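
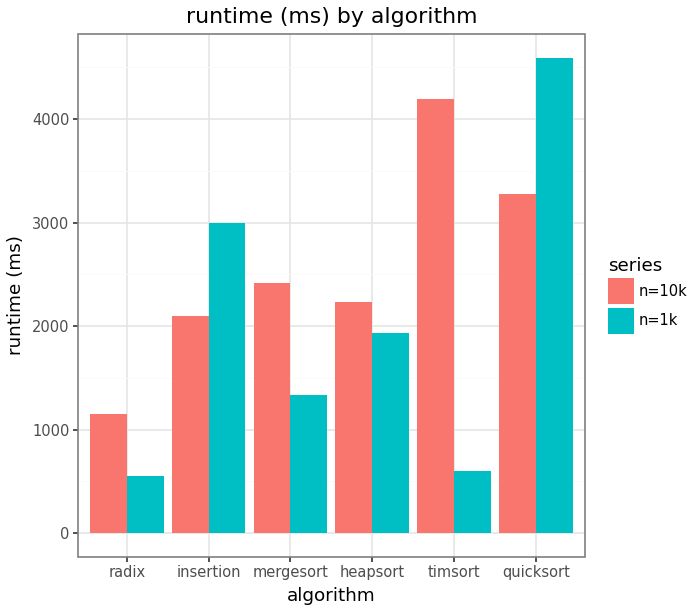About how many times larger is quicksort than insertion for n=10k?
≈ 1.75×

quicksort ≈ 3500, insertion ≈ 2000; 3500/2000 ≈ 1.75.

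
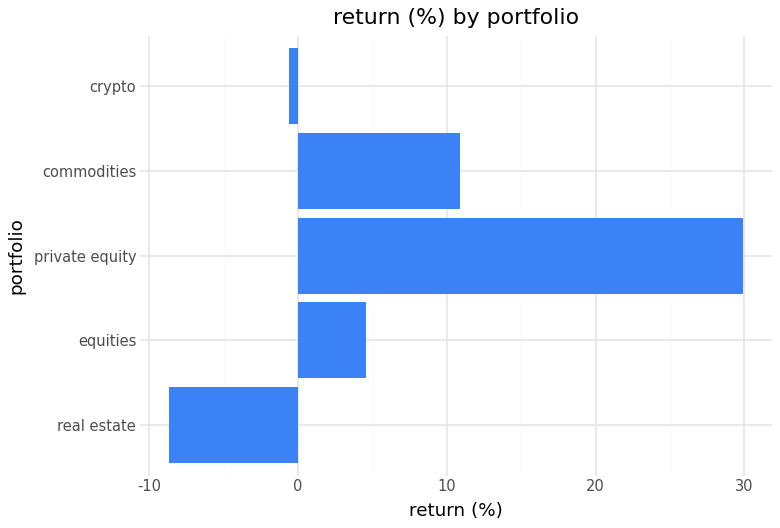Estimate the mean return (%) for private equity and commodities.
≈ 20

(30 + 10) / 2 ≈ 20.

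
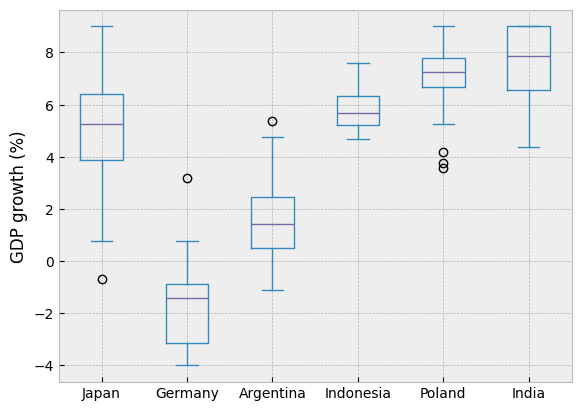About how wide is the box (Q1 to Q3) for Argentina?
≈ 2

Q3 ≈ 2, Q1 ≈ 0; IQR ≈ 2.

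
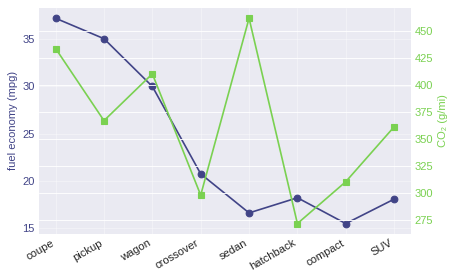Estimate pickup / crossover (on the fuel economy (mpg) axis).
pickup ≈ 36, crossover ≈ 20; 36/20 ≈ 1.8.

≈ 1.8×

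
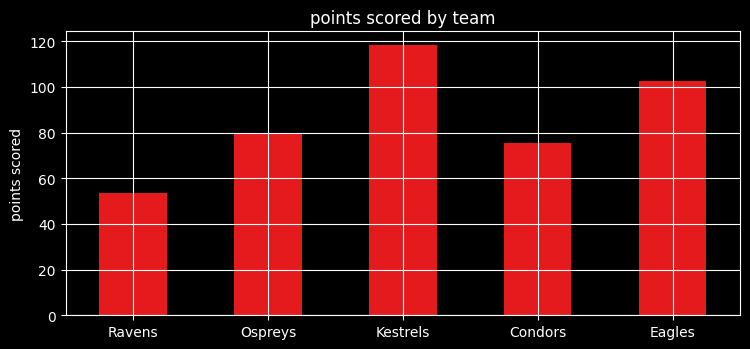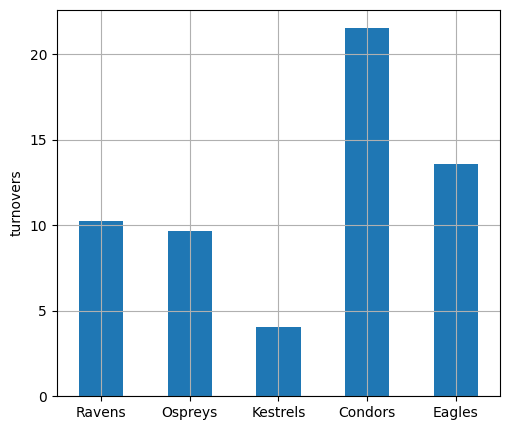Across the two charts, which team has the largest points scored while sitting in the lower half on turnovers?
Chart 2 median turnovers ≈ 10; below-median teams: Ospreys, Kestrels. Among those, Kestrels has the highest points scored (≈ 120).

Kestrels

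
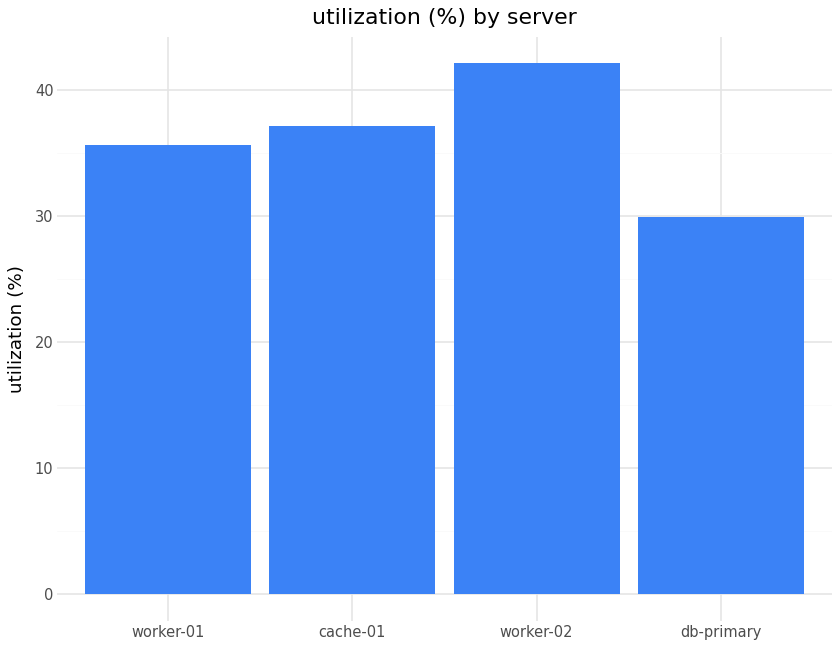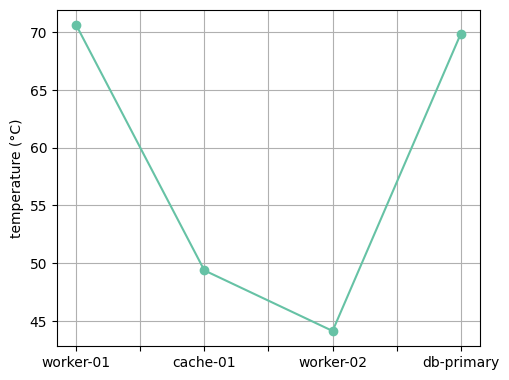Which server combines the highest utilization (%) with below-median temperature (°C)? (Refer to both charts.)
worker-02

Chart 2 median temperature (°C) ≈ 60; below-median servers: cache-01, worker-02. Among those, worker-02 has the highest utilization (%) (≈ 40).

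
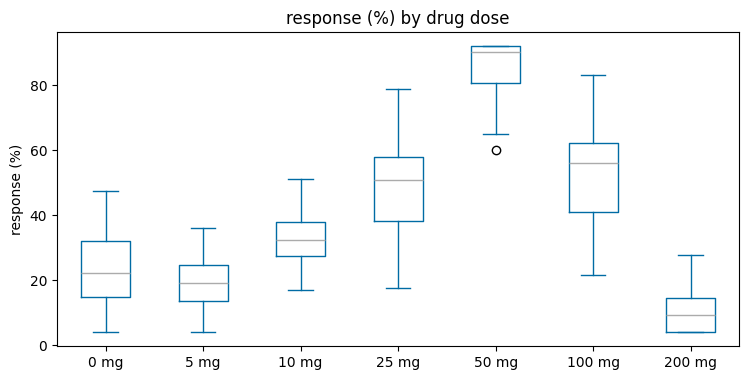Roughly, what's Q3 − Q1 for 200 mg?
≈ 10

Q3 ≈ 10, Q1 ≈ 0; IQR ≈ 10.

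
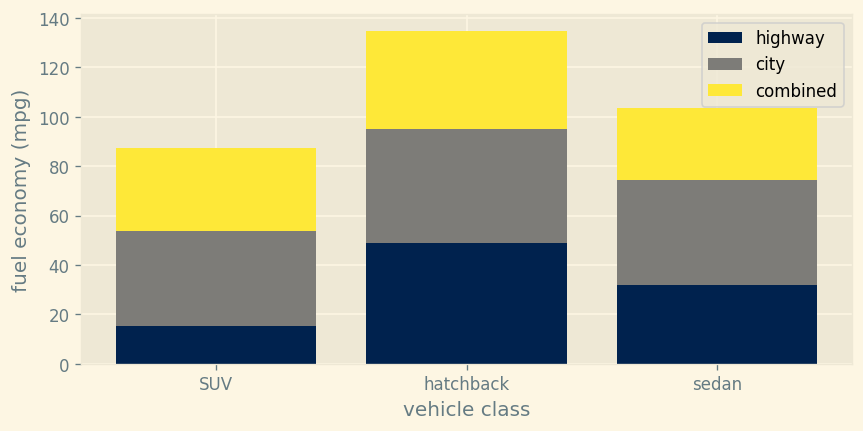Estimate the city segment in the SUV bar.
≈ 40

city top ≈ 60, bottom ≈ 20; segment ≈ 40.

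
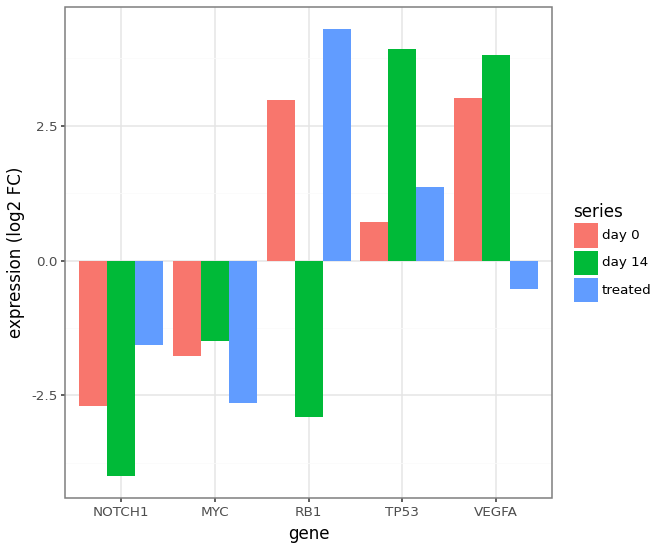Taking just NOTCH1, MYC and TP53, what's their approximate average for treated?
(-2 + -3 + 1) / 3 ≈ -1.

≈ -1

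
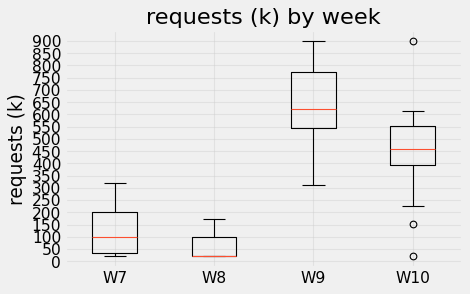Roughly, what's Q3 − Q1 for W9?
≈ 200

Q3 ≈ 750, Q1 ≈ 550; IQR ≈ 200.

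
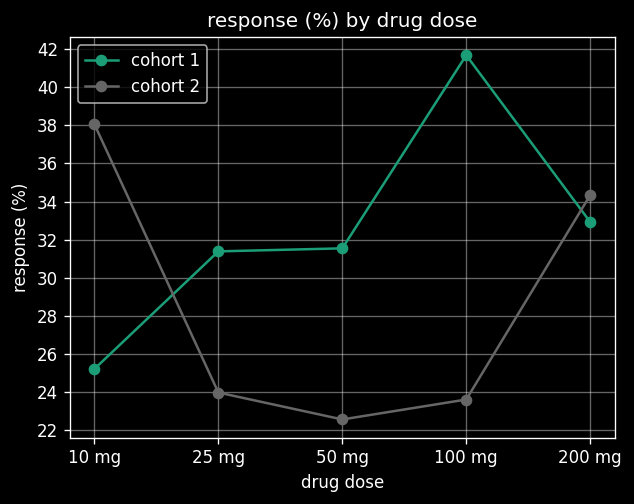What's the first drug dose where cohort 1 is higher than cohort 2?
10 mg: cohort 1 ≈ 26 vs cohort 2 ≈ 38 (not yet); 25 mg: cohort 1 ≈ 32 vs cohort 2 ≈ 24 (first crossover).

25 mg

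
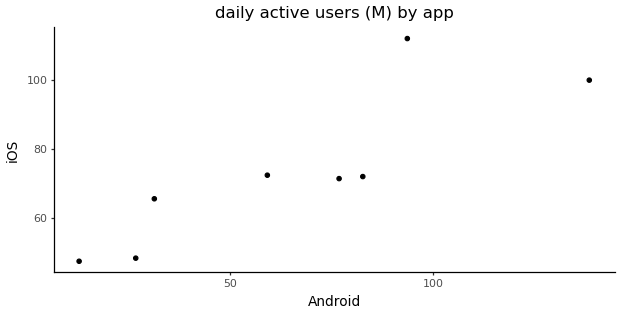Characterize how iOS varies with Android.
Points are positively correlated; strong (|r| ≈ 0.9).

positive, strong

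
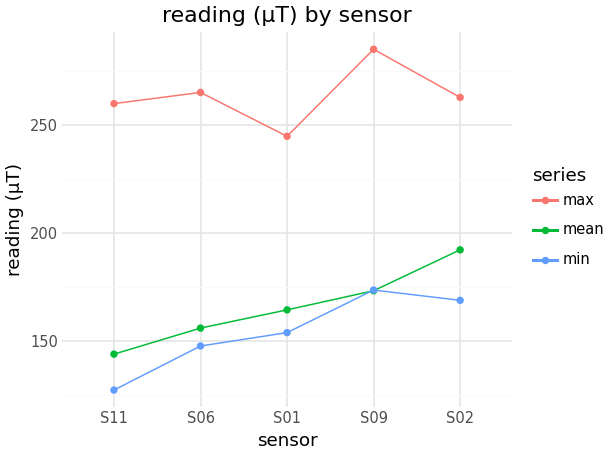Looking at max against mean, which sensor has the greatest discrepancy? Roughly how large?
S11: max ≈ 260, mean ≈ 140 → gap ≈ 120. Next-largest (S09) is only ≈ 100.

S11, ≈ 120 µT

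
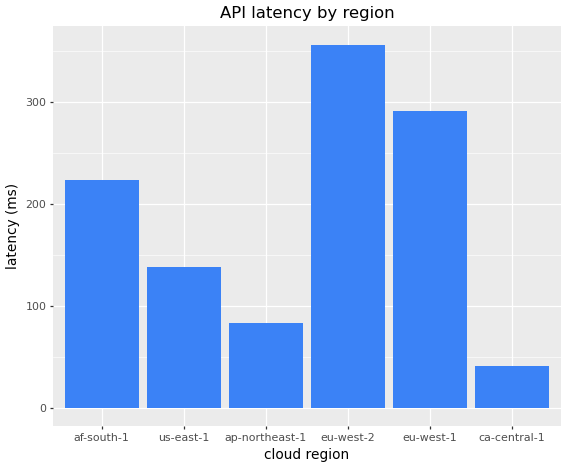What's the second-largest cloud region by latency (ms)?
eu-west-1

Top 3: eu-west-2 ≈ 350, eu-west-1 ≈ 300, af-south-1 ≈ 200.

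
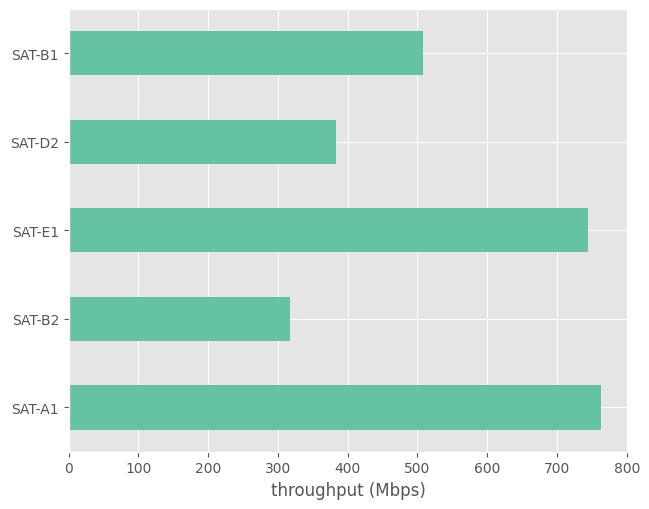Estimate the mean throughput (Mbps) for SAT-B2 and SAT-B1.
(300 + 500) / 2 ≈ 400.

≈ 400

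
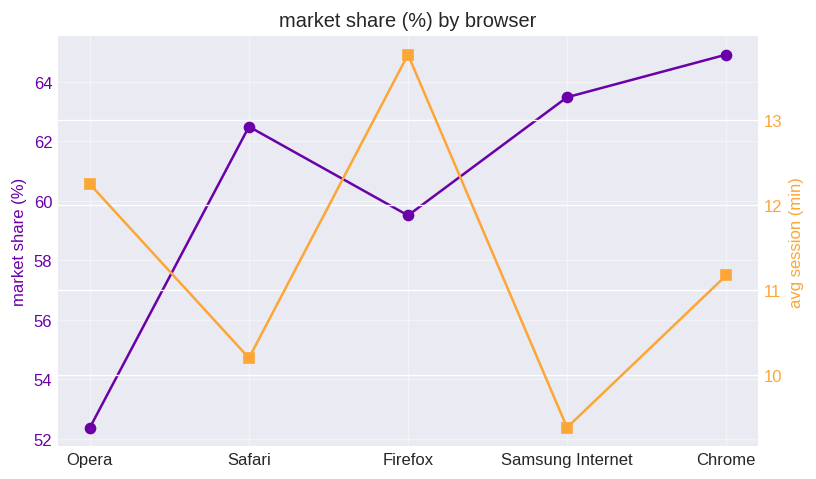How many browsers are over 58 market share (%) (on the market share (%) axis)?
4

Above 58: Safari, Firefox, Samsung Internet, Chrome.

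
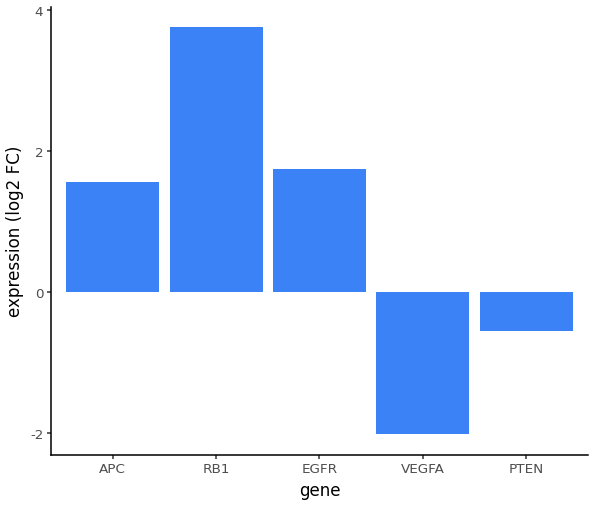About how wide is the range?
≈ 6.0

Max RB1 ≈ 4.0, min VEGFA ≈ -2.0; range ≈ 6.0.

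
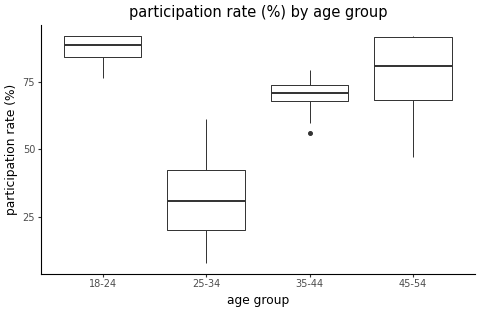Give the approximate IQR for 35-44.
≈ 5

Q3 ≈ 75, Q1 ≈ 70; IQR ≈ 5.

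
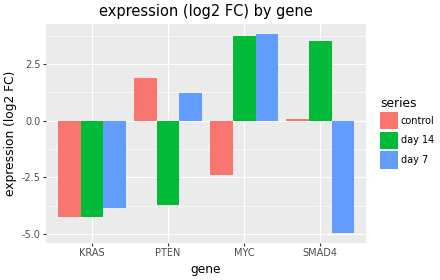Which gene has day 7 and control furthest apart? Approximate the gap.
MYC, ≈ 6 log2 FC

MYC: day 7 ≈ 4, control ≈ -2 → gap ≈ 6. Next-largest (SMAD4) is only ≈ 5.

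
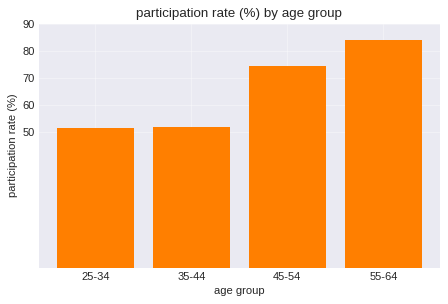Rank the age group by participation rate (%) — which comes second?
Top 3: 55-64 ≈ 80, 45-54 ≈ 70, 35-44 ≈ 50.

45-54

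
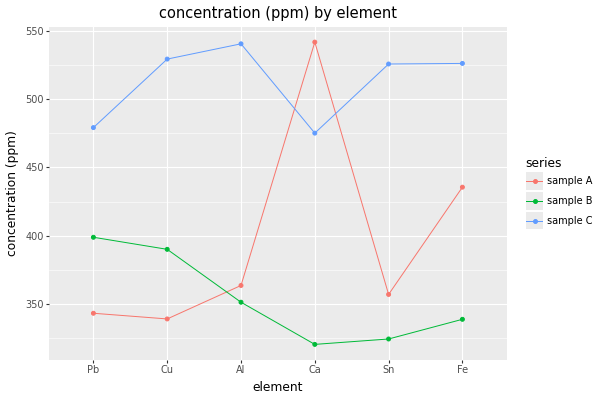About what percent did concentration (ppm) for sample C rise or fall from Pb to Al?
≈ +12.5%

Pb ≈ 480, Al ≈ 540; (540 − 480) / 480 ≈ +12.5%.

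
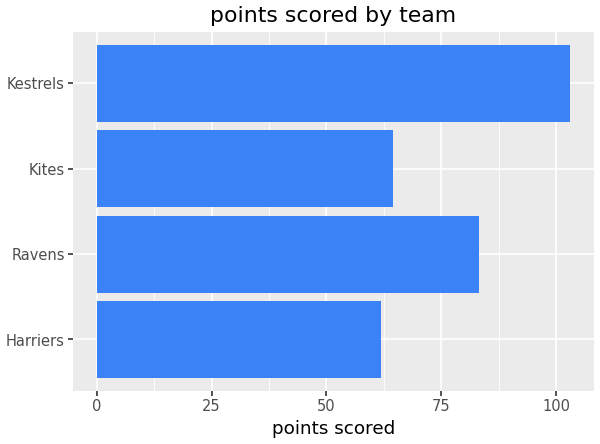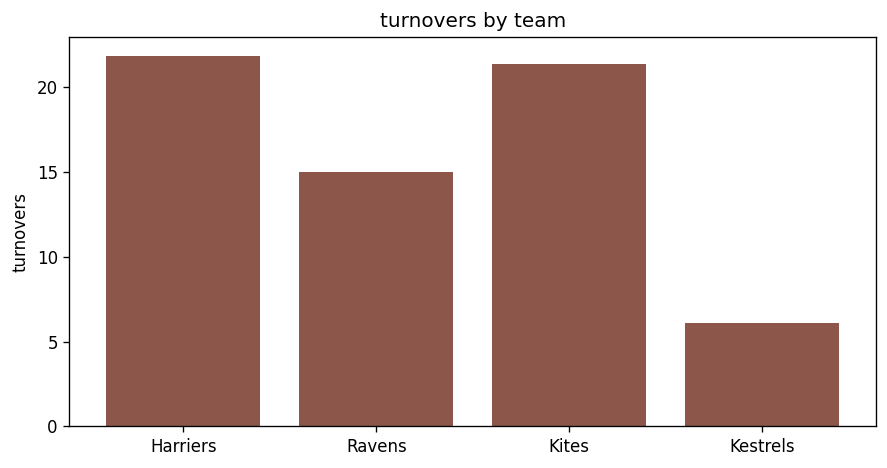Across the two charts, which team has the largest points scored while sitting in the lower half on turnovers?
Chart 2 median turnovers ≈ 20; below-median teams: Ravens, Kestrels. Among those, Kestrels has the highest points scored (≈ 100).

Kestrels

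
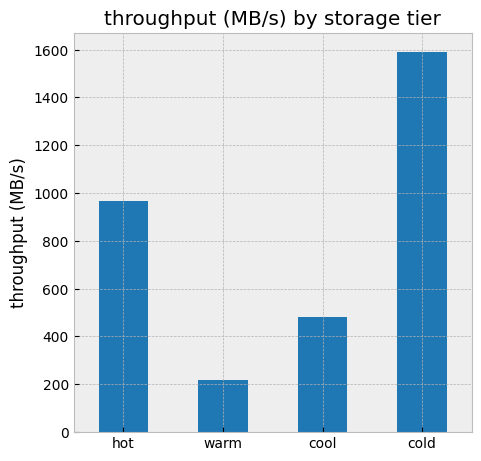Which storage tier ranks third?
cool

Top 4: cold ≈ 1600, hot ≈ 1000, cool ≈ 400, warm ≈ 200.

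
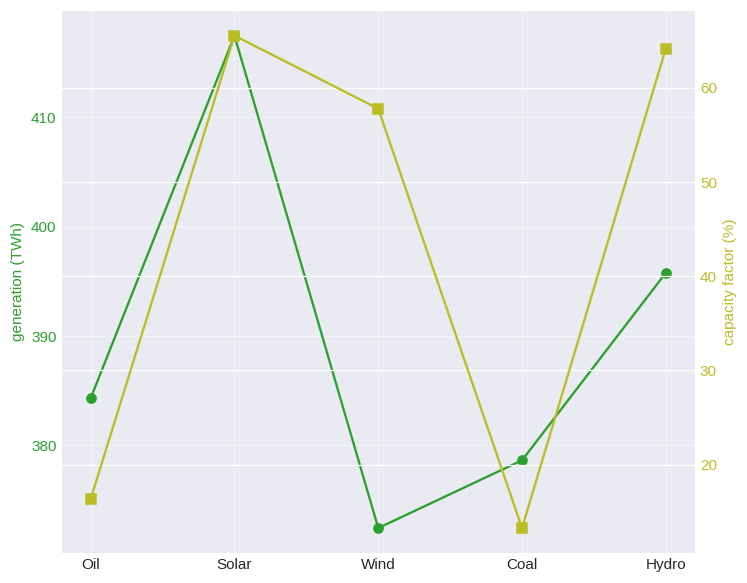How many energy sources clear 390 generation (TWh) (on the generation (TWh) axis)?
Above 390: Solar, Hydro.

2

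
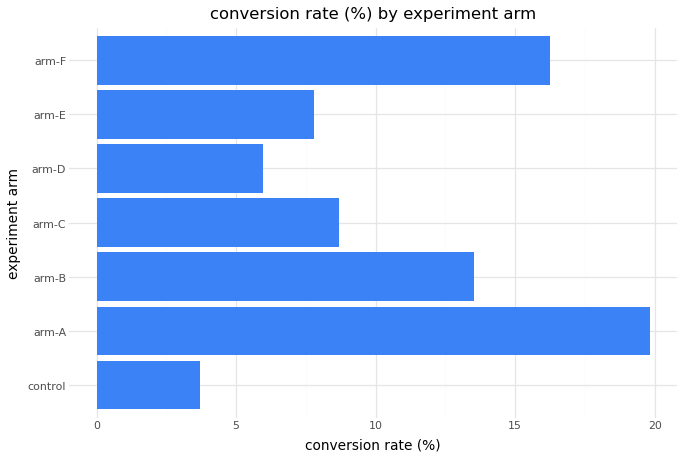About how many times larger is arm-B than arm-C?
arm-B ≈ 14, arm-C ≈ 8; 14/8 ≈ 1.75.

≈ 1.75×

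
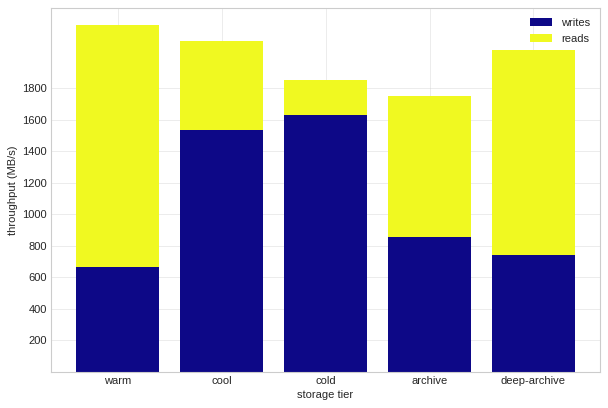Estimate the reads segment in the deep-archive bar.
reads top ≈ 2000, bottom ≈ 800; segment ≈ 1200.

≈ 1200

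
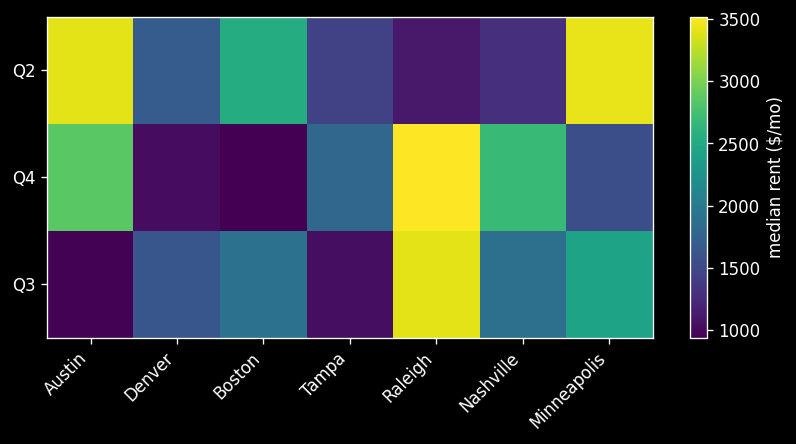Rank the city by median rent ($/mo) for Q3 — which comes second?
Minneapolis

Top 3 for Q3: Raleigh ≈ 3500, Minneapolis ≈ 2500, Boston ≈ 2000.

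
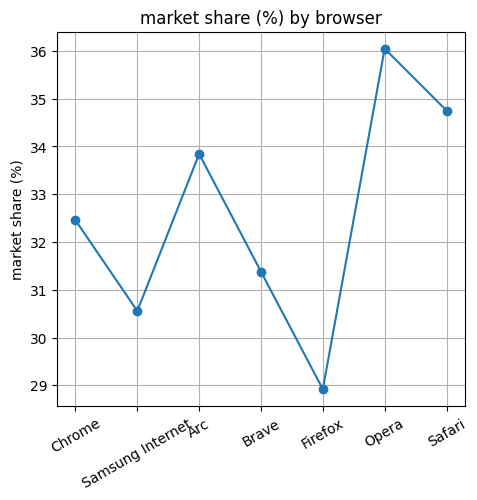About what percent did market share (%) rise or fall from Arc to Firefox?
Arc ≈ 34, Firefox ≈ 29; (29 − 34) / 34 ≈ -14.7%.

≈ -14.7%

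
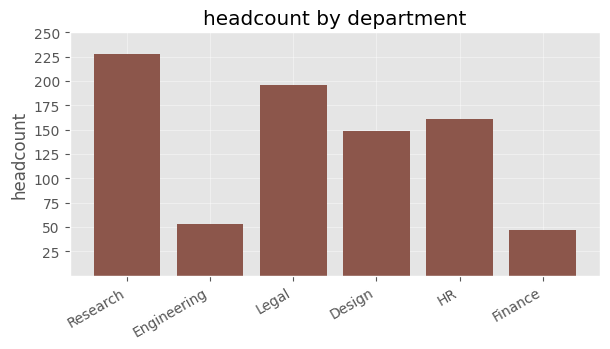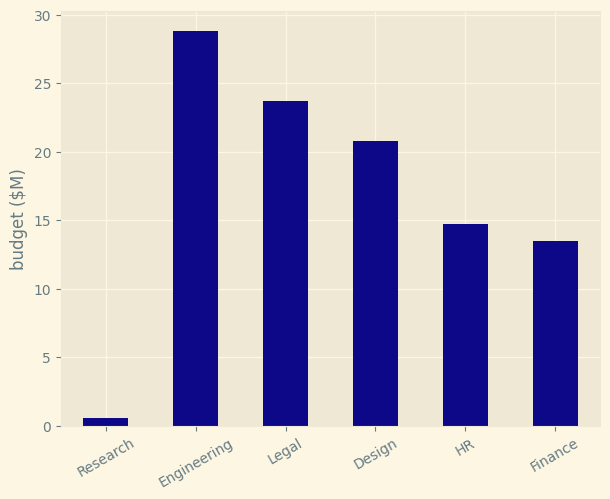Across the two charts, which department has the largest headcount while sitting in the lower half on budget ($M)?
Chart 2 median budget ($M) ≈ 20; below-median departments: Research, HR, Finance. Among those, Research has the highest headcount (≈ 225).

Research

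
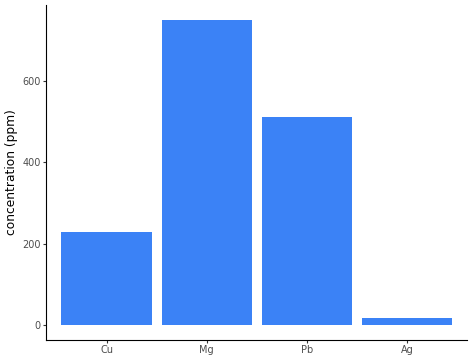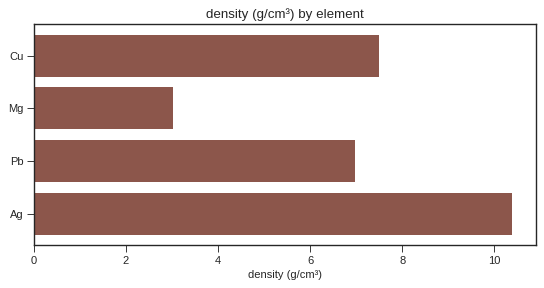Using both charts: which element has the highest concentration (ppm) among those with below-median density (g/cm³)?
Chart 2 median density (g/cm³) ≈ 7; below-median elements: Mg, Pb. Among those, Mg has the highest concentration (ppm) (≈ 800).

Mg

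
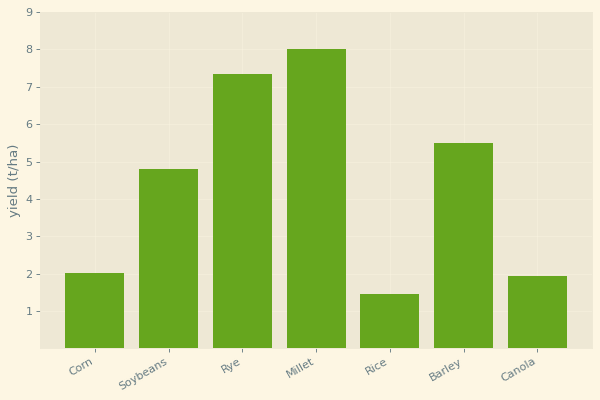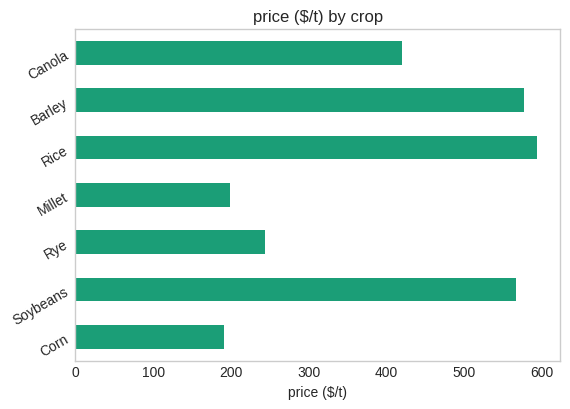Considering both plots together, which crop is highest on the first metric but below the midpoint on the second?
Millet

Chart 2 median price ($/t) ≈ 400; below-median crops: Corn, Rye, Millet. Among those, Millet has the highest yield (t/ha) (≈ 8).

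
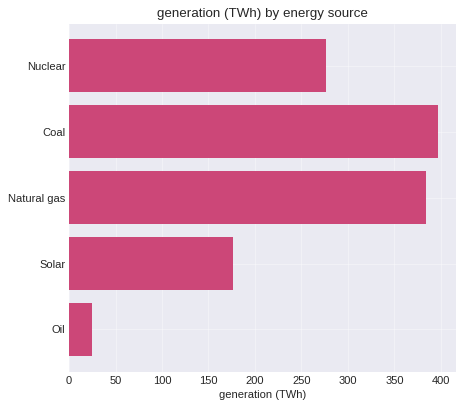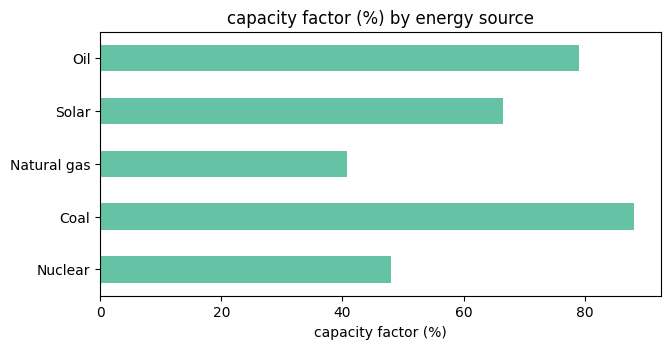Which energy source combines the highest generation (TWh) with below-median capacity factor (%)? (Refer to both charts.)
Chart 2 median capacity factor (%) ≈ 70; below-median energy sources: Nuclear, Natural gas. Among those, Natural gas has the highest generation (TWh) (≈ 400).

Natural gas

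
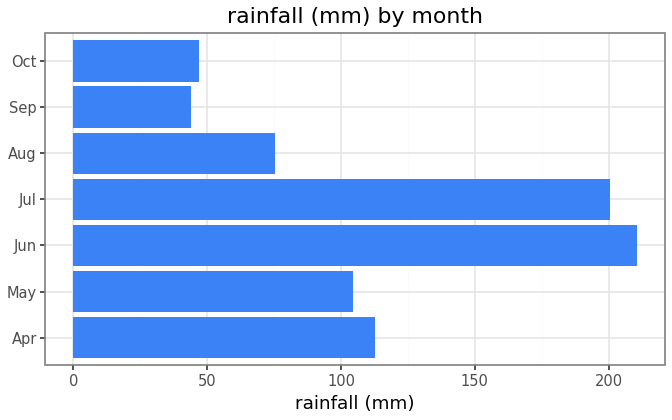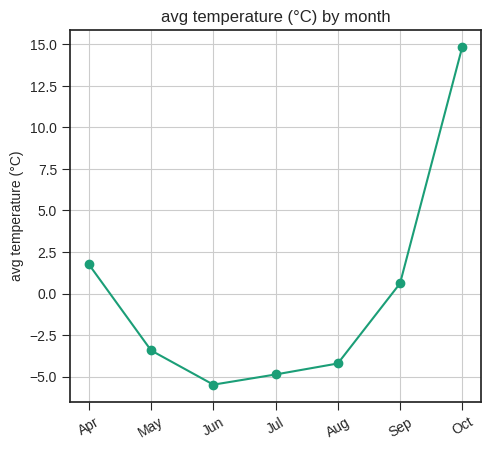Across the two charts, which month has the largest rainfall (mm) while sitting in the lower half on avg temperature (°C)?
Jun

Chart 2 median avg temperature (°C) ≈ -4; below-median months: Jun, Jul, Aug. Among those, Jun has the highest rainfall (mm) (≈ 220).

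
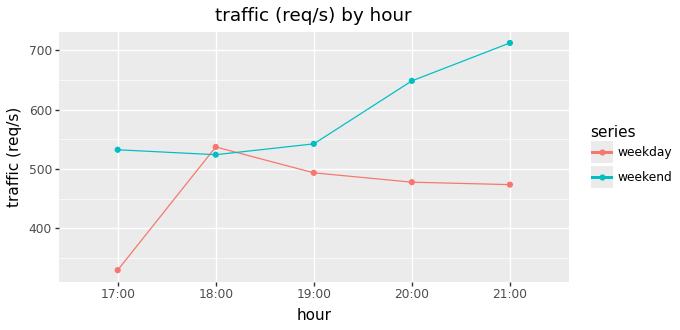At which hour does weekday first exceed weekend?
18:00

17:00: weekday ≈ 350 vs weekend ≈ 550 (not yet); 18:00: weekday ≈ 550 vs weekend ≈ 500 (first crossover).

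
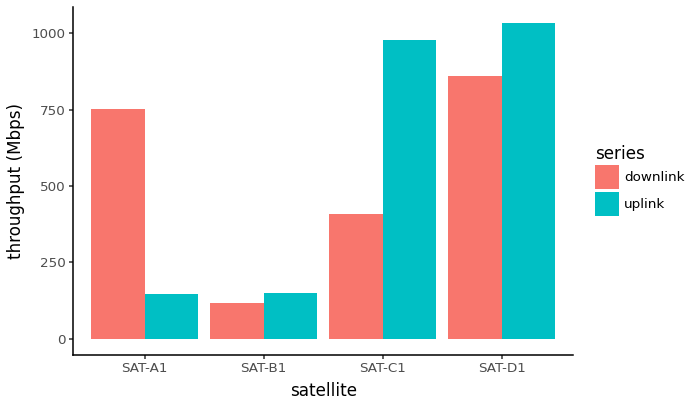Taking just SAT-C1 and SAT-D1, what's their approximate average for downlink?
≈ 650

(400 + 900) / 2 ≈ 650.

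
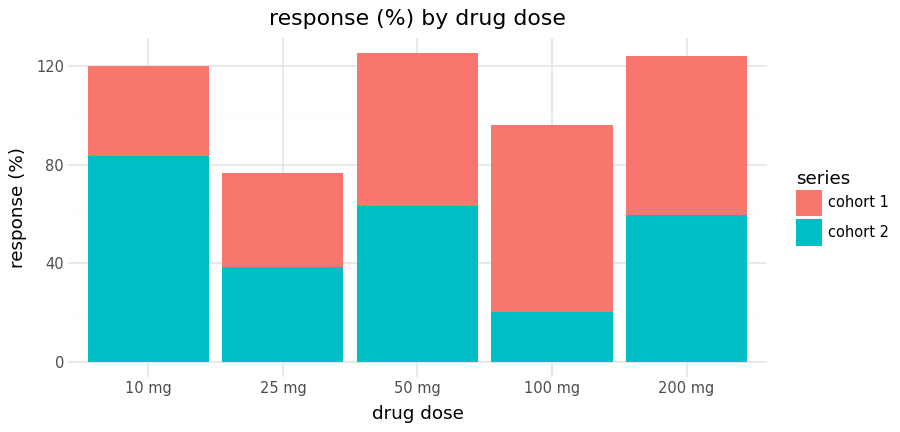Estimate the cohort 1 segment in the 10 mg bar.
cohort 1 top ≈ 120, bottom ≈ 80; segment ≈ 40.

≈ 40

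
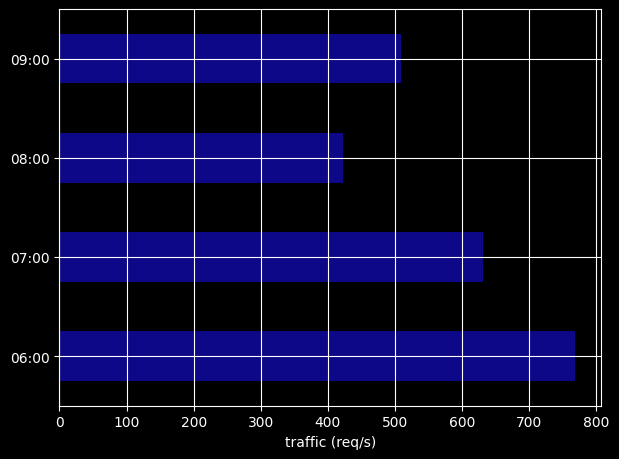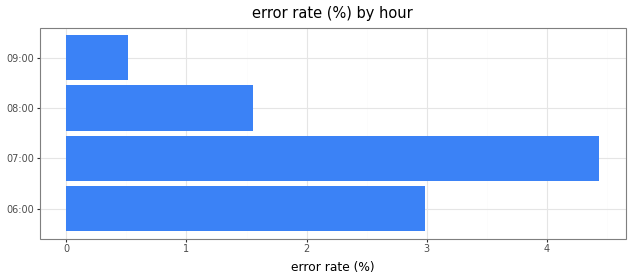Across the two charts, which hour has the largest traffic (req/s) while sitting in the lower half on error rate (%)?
09:00

Chart 2 median error rate (%) ≈ 2.5; below-median hours: 08:00, 09:00. Among those, 09:00 has the highest traffic (req/s) (≈ 500).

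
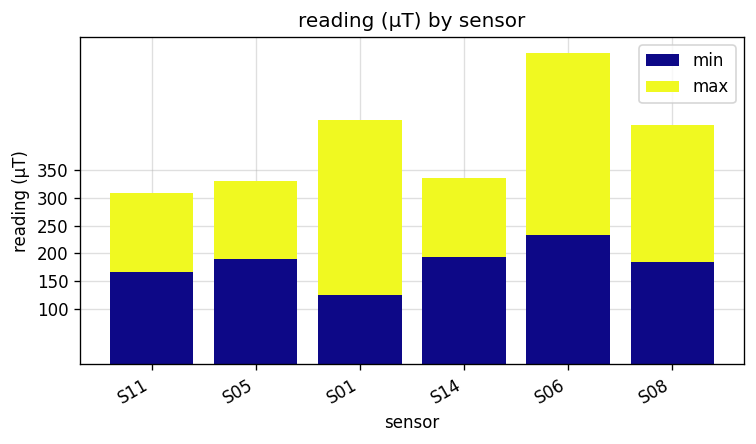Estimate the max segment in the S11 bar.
max top ≈ 300, bottom ≈ 150; segment ≈ 150.

≈ 150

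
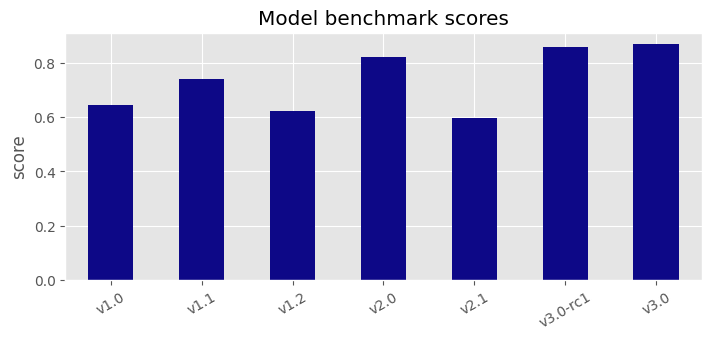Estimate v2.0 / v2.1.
≈ 1.33×

v2.0 ≈ 0.8, v2.1 ≈ 0.6; 0.8/0.6 ≈ 1.33.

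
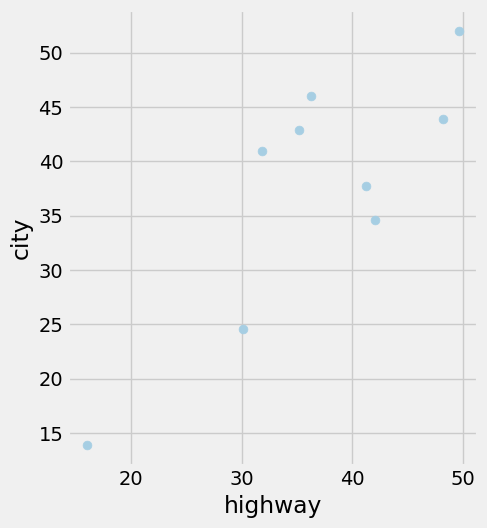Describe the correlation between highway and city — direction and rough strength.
Points are positively correlated; strong (|r| ≈ 0.8).

positive, strong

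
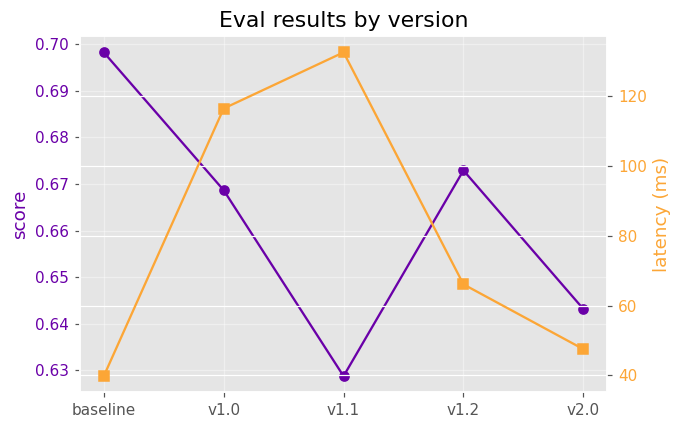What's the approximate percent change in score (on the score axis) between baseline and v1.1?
baseline ≈ 0.70, v1.1 ≈ 0.63; (0.63 − 0.70) / 0.70 ≈ -10%.

≈ -10%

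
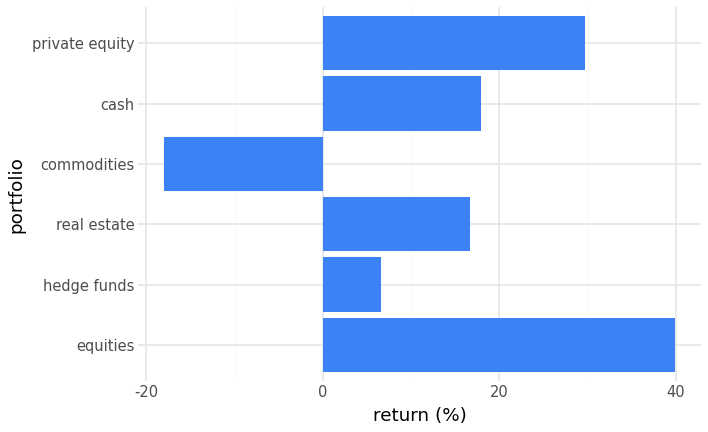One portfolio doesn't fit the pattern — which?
commodities

commodities ≈ -20; the rest sit between ≈ 5 and ≈ 40.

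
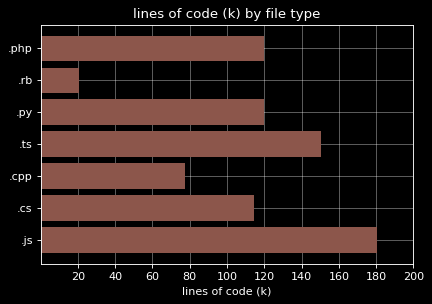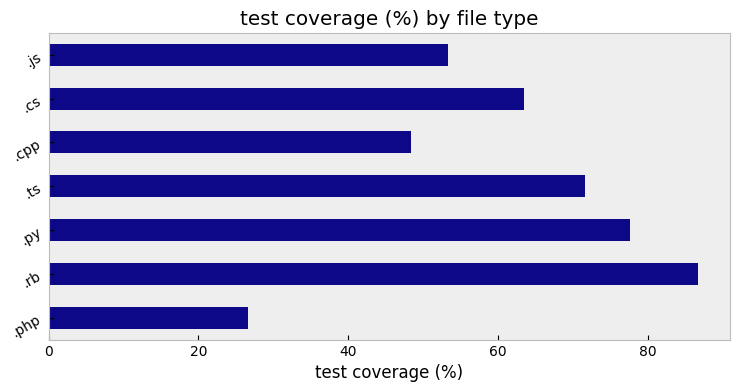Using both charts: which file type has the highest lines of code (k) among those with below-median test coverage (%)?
Chart 2 median test coverage (%) ≈ 60; below-median file types: .php, .cpp, .js. Among those, .js has the highest lines of code (k) (≈ 180).

.js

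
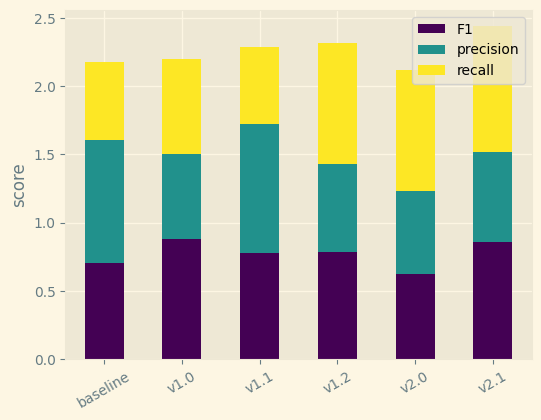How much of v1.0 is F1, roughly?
F1 top ≈ 1.0, bottom ≈ 0.0; segment ≈ 1.0.

≈ 1.0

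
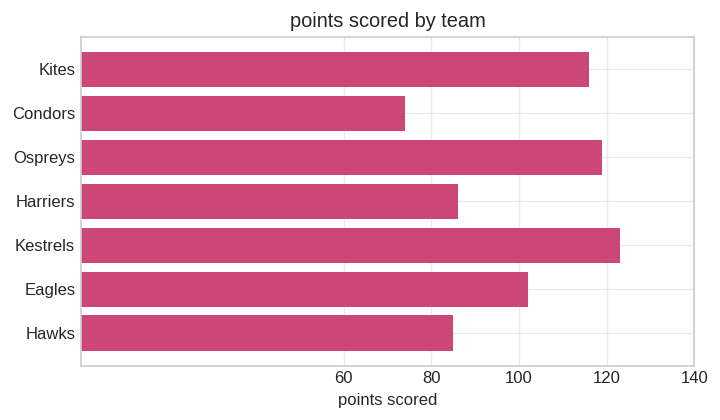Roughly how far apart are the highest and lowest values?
Max Kestrels ≈ 120, min Condors ≈ 80; range ≈ 40.

≈ 40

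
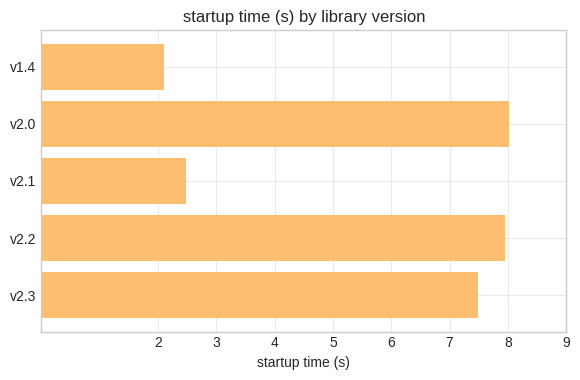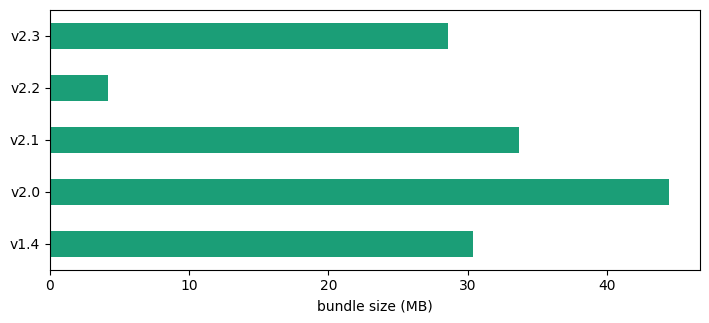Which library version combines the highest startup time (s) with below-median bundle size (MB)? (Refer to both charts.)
Chart 2 median bundle size (MB) ≈ 30; below-median library versions: v2.2, v2.3. Among those, v2.2 has the highest startup time (s) (≈ 8).

v2.2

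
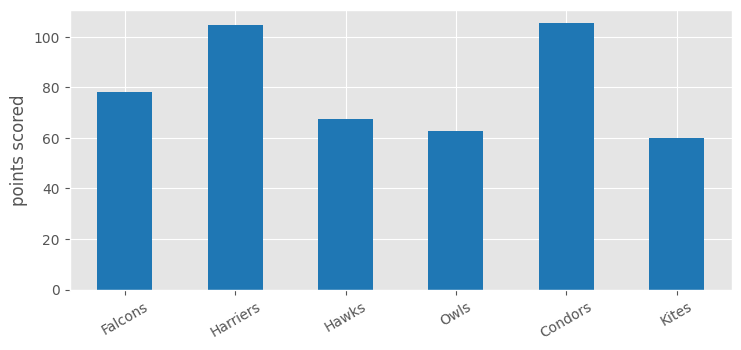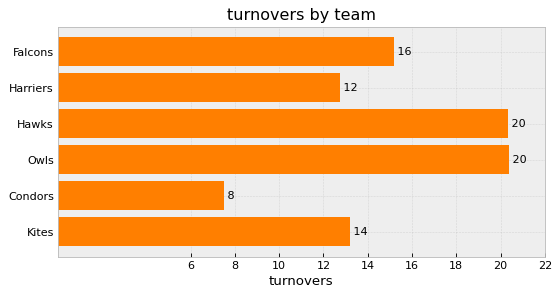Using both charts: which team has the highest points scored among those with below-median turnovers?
Condors

Chart 2 median turnovers ≈ 14; below-median teams: Harriers, Condors, Kites. Among those, Condors has the highest points scored (≈ 110).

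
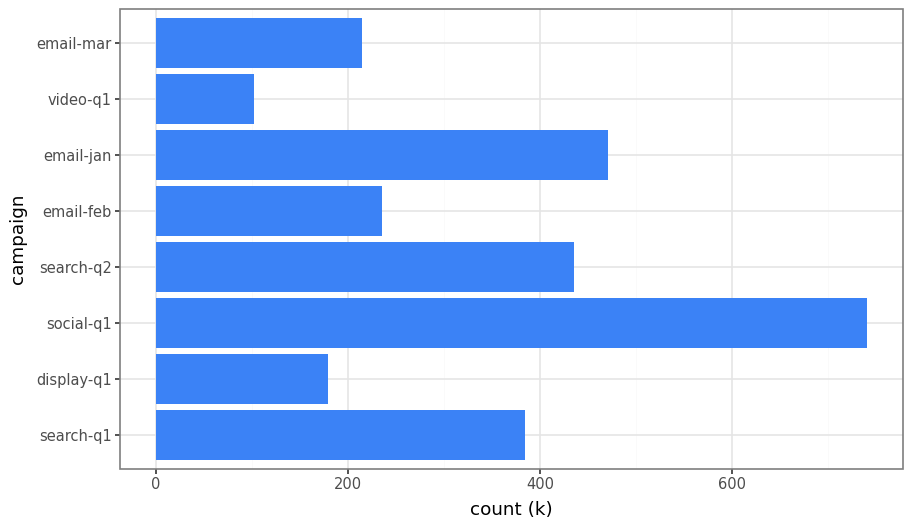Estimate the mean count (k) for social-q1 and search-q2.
(700 + 400) / 2 ≈ 550.

≈ 550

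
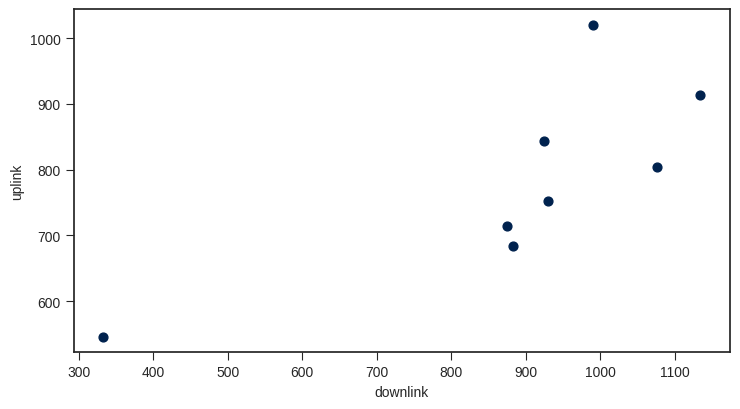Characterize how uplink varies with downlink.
positive, strong

Points are positively correlated; strong (|r| ≈ 0.8).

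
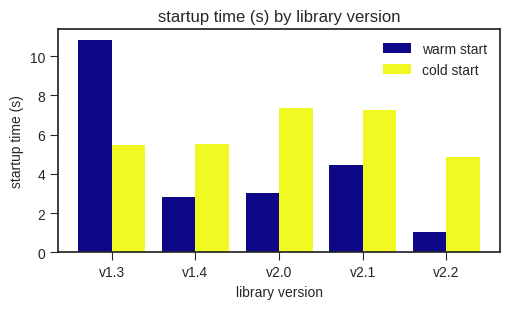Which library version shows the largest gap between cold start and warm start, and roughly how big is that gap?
v1.3, ≈ 6 s

v1.3: cold start ≈ 5, warm start ≈ 11 → gap ≈ 6. Next-largest (v2.0) is only ≈ 4.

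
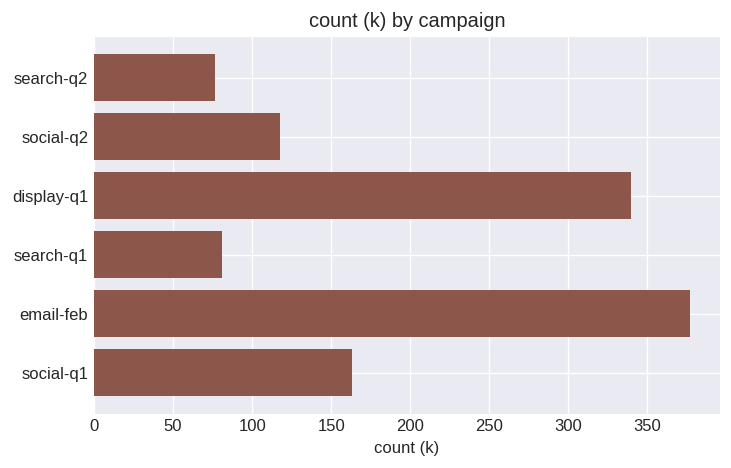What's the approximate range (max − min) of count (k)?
≈ 300

Max email-feb ≈ 400, min search-q2 ≈ 100; range ≈ 300.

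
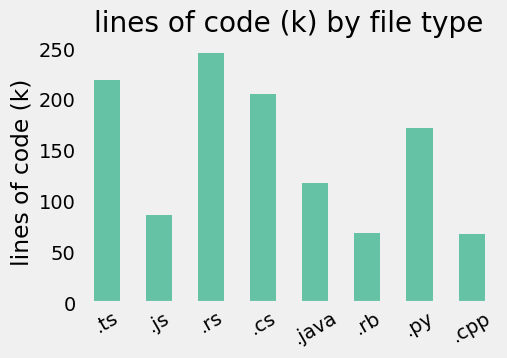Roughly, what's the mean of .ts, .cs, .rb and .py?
(225 + 200 + 75 + 175) / 4 ≈ 169.

≈ 169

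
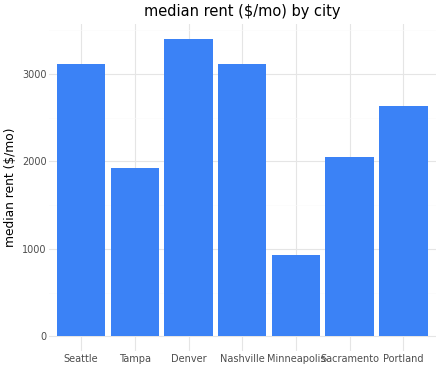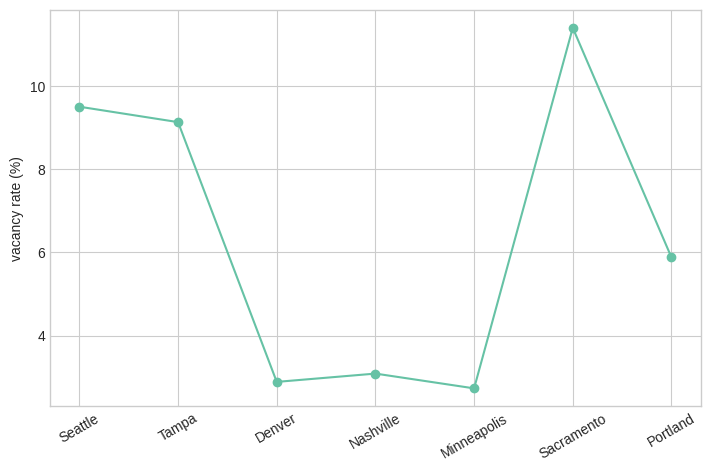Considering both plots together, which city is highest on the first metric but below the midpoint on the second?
Denver

Chart 2 median vacancy rate (%) ≈ 6; below-median cities: Denver, Nashville, Minneapolis. Among those, Denver has the highest median rent ($/mo) (≈ 3500).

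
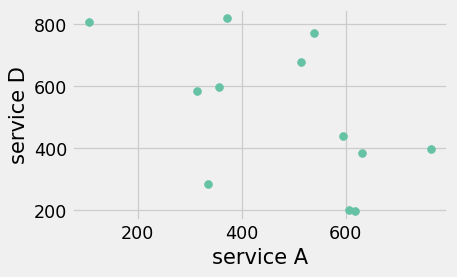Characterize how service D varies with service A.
negative, moderate

Points are negatively correlated; moderate (|r| ≈ 0.6).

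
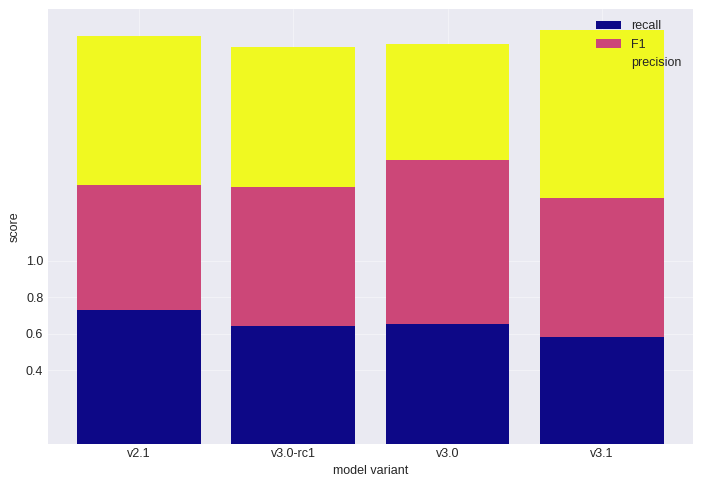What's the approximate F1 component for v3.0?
≈ 1.0

F1 top ≈ 1.6, bottom ≈ 0.6; segment ≈ 1.0.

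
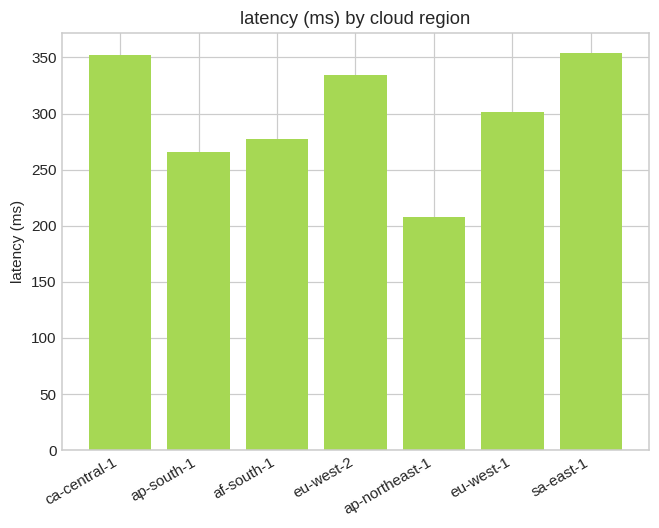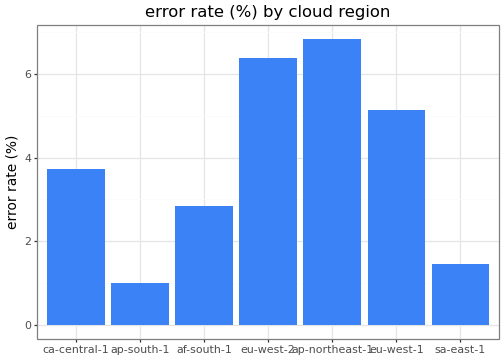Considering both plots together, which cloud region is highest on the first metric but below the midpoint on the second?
Chart 2 median error rate (%) ≈ 4; below-median cloud regions: ap-south-1, af-south-1, sa-east-1. Among those, sa-east-1 has the highest latency (ms) (≈ 350).

sa-east-1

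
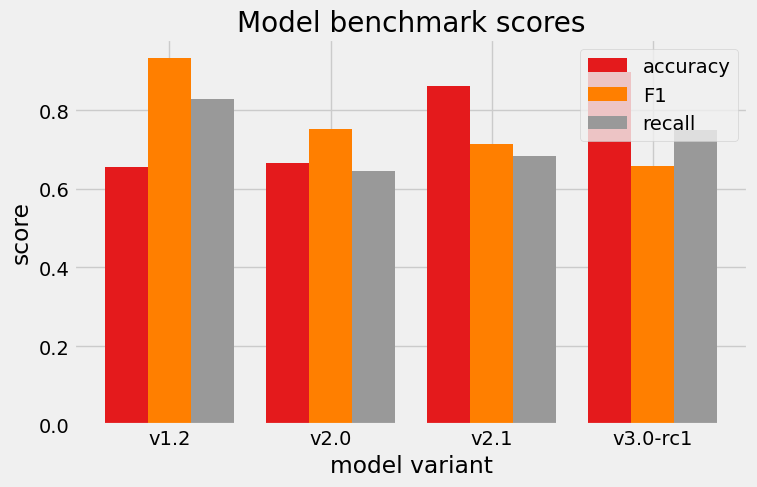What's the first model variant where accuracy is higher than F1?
v2.1

v2.0: accuracy ≈ 0.7 vs F1 ≈ 0.8 (not yet); v2.1: accuracy ≈ 0.9 vs F1 ≈ 0.7 (first crossover).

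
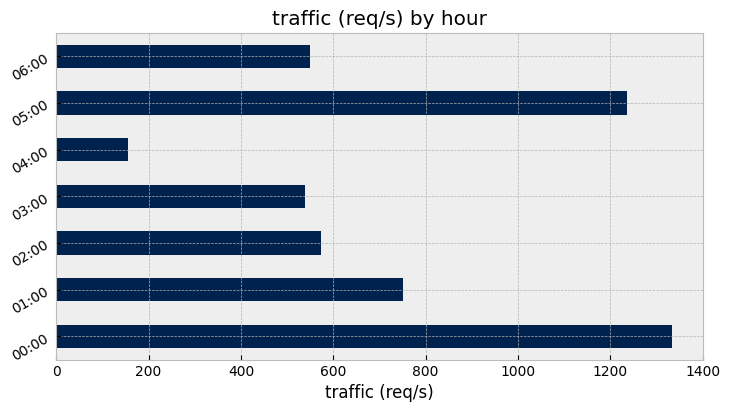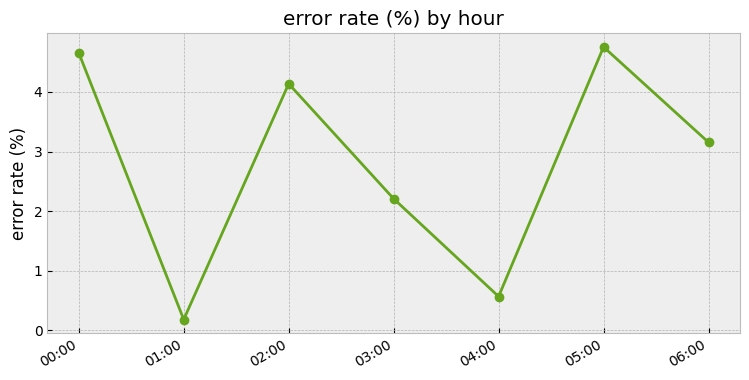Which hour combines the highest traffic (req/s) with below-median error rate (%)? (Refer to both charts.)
Chart 2 median error rate (%) ≈ 3; below-median hours: 01:00, 03:00, 04:00. Among those, 01:00 has the highest traffic (req/s) (≈ 800).

01:00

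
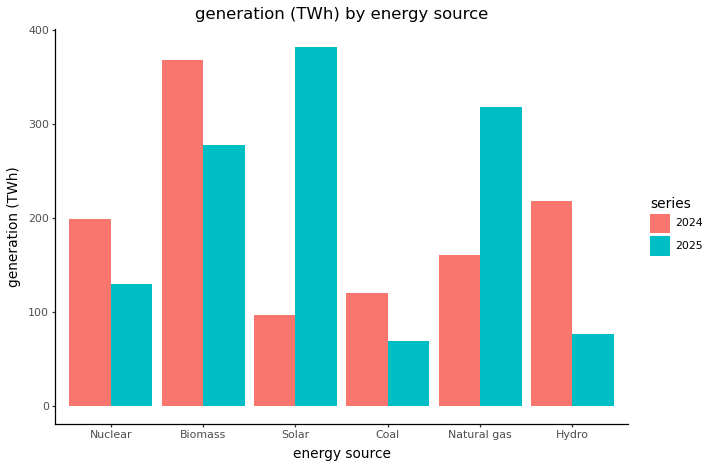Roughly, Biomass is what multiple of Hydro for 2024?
Biomass ≈ 350, Hydro ≈ 200; 350/200 ≈ 1.75.

≈ 1.75×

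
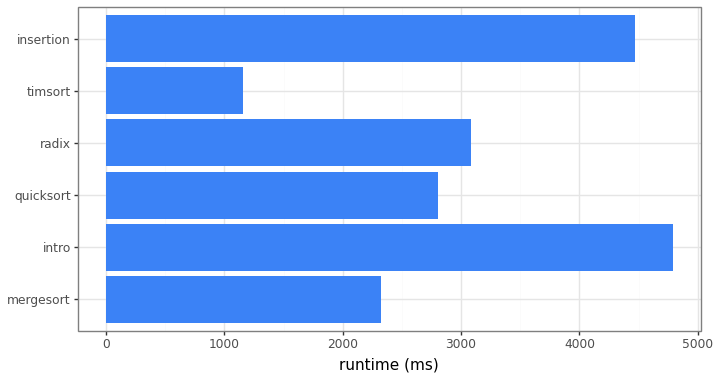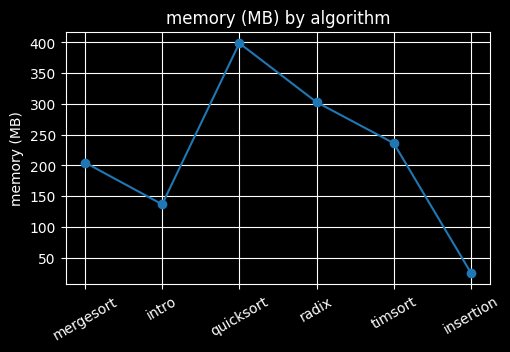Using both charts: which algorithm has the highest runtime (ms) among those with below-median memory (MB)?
Chart 2 median memory (MB) ≈ 200; below-median algorithms: mergesort, intro, insertion. Among those, intro has the highest runtime (ms) (≈ 5000).

intro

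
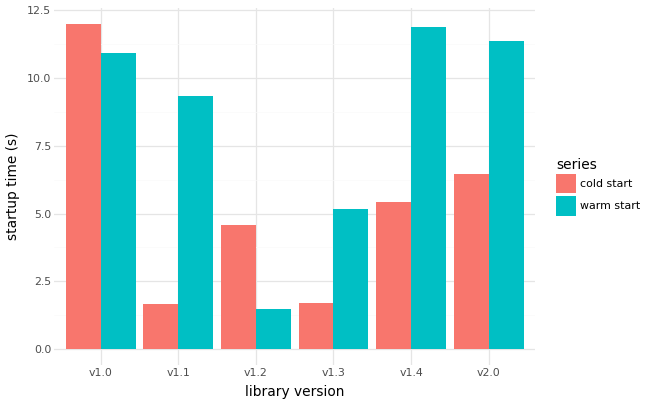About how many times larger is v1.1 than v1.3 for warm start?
≈ 1.8×

v1.1 ≈ 9, v1.3 ≈ 5; 9/5 ≈ 1.8.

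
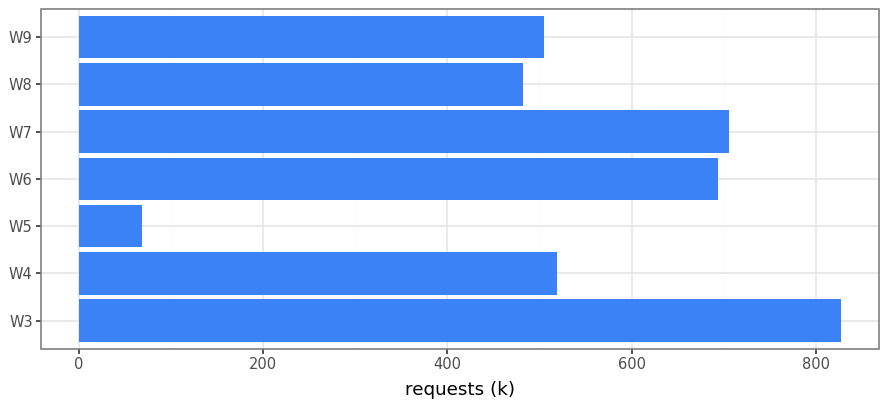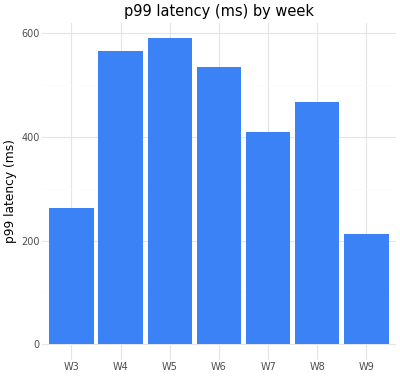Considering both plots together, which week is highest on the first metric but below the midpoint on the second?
Chart 2 median p99 latency (ms) ≈ 500; below-median weeks: W3, W7, W9. Among those, W3 has the highest requests (k) (≈ 800).

W3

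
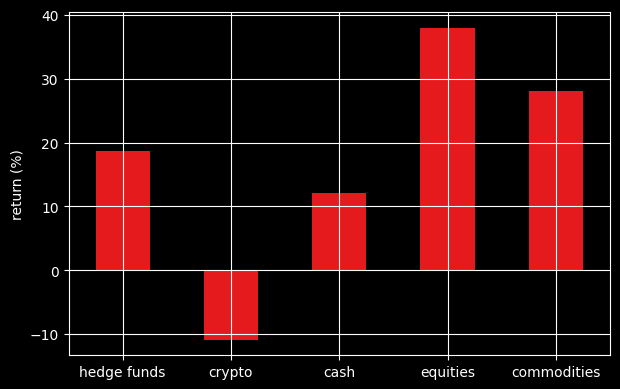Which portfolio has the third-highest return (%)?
hedge funds

Top 4: equities ≈ 40, commodities ≈ 30, hedge funds ≈ 20, cash ≈ 10.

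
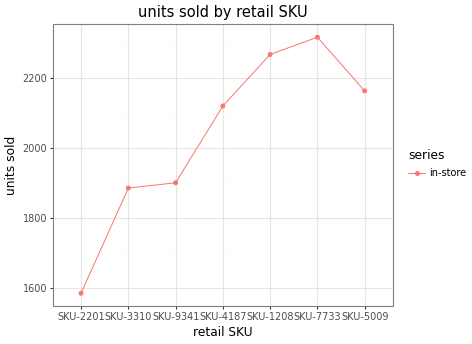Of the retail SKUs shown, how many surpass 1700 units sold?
Above 1700: SKU-3310, SKU-9341, SKU-4187, SKU-1208, SKU-7733, SKU-5009.

6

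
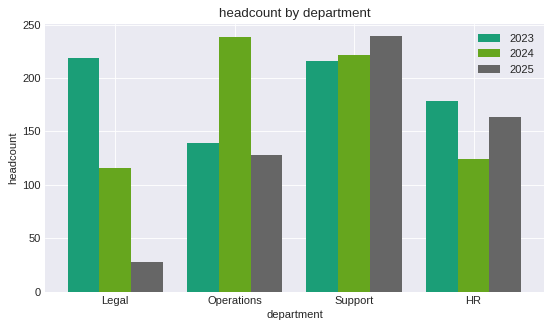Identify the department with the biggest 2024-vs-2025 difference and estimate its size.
Operations: 2024 ≈ 240, 2025 ≈ 120 → gap ≈ 120. Next-largest (Legal) is only ≈ 100.

Operations, ≈ 120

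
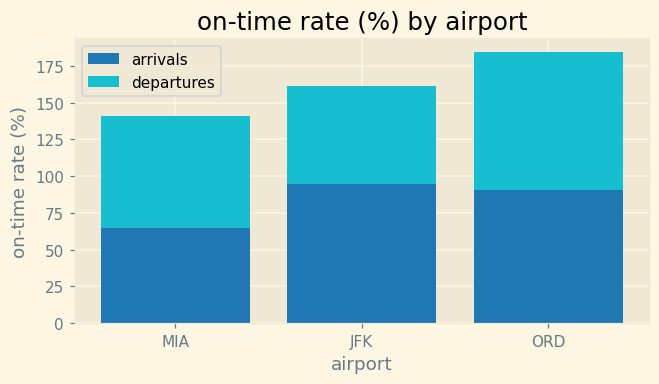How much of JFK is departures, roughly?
departures top ≈ 160, bottom ≈ 100; segment ≈ 60.

≈ 60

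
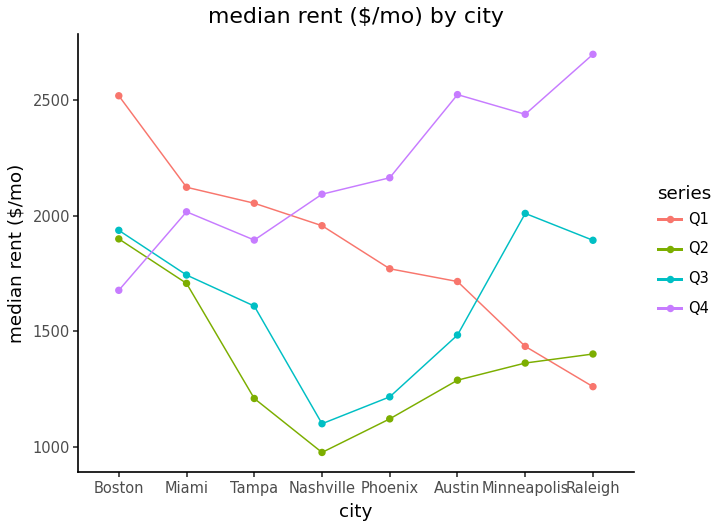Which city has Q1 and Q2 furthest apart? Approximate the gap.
Nashville: Q1 ≈ 2000, Q2 ≈ 1000 → gap ≈ 1000. Next-largest (Tampa) is only ≈ 800.

Nashville, ≈ 1000 $/mo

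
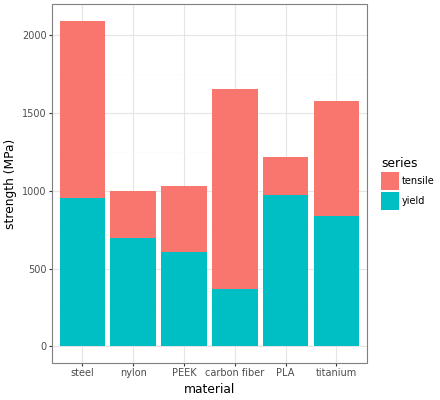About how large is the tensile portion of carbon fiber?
≈ 1200

tensile top ≈ 1600, bottom ≈ 400; segment ≈ 1200.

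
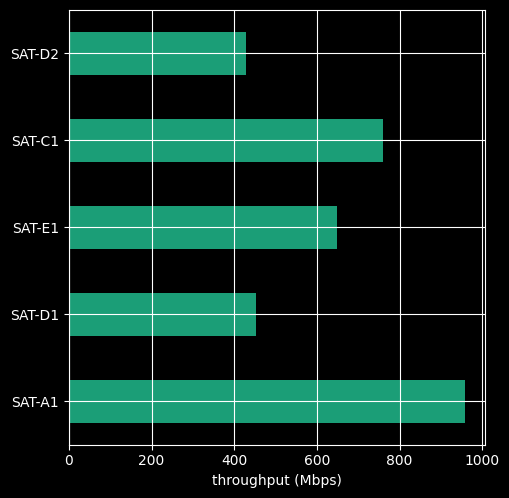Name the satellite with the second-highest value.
Top 3: SAT-A1 ≈ 1000, SAT-C1 ≈ 800, SAT-E1 ≈ 600.

SAT-C1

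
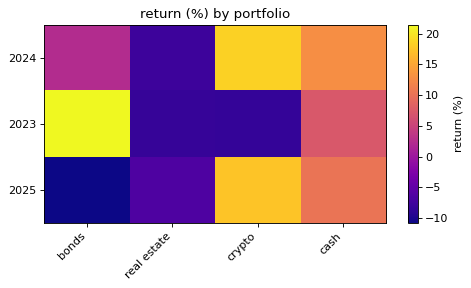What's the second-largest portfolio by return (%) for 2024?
Top 3 for 2024: crypto ≈ 20, cash ≈ 15, bonds ≈ 0.

cash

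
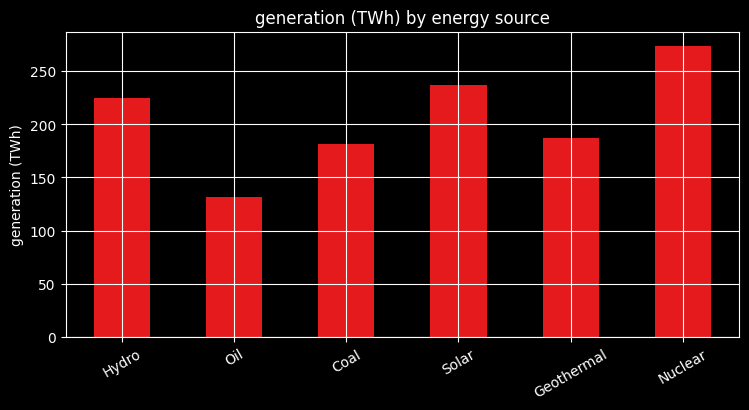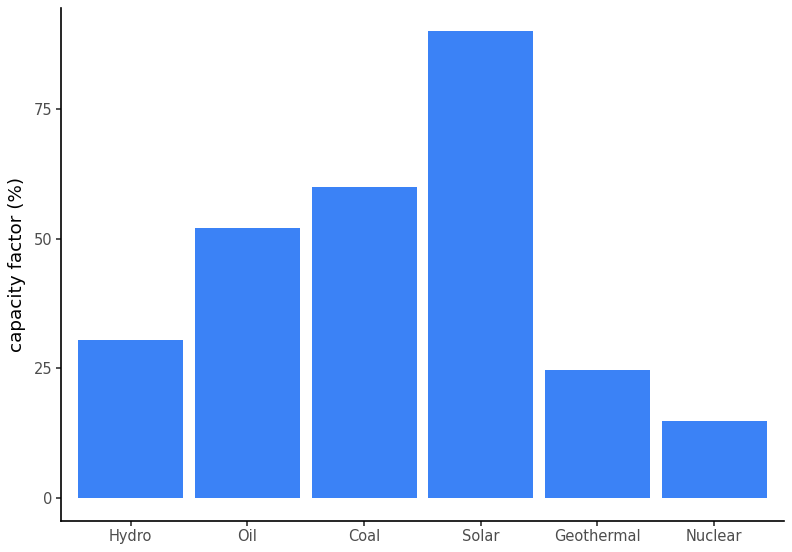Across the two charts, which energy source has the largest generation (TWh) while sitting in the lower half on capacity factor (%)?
Chart 2 median capacity factor (%) ≈ 40; below-median energy sources: Hydro, Geothermal, Nuclear. Among those, Nuclear has the highest generation (TWh) (≈ 250).

Nuclear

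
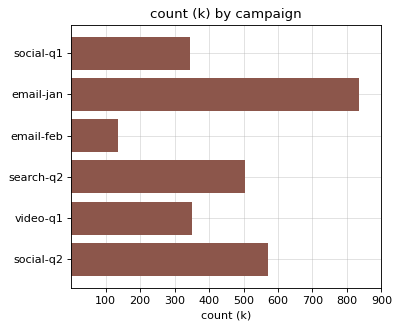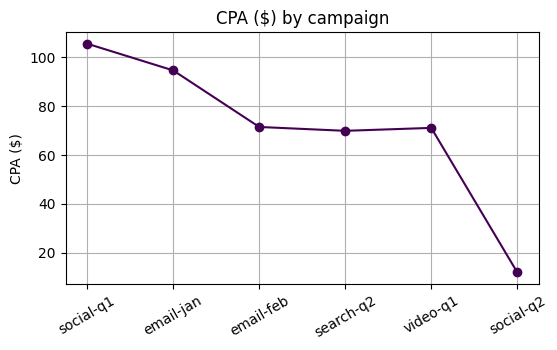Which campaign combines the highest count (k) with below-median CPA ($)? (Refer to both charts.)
social-q2

Chart 2 median CPA ($) ≈ 70; below-median campaigns: search-q2, video-q1, social-q2. Among those, social-q2 has the highest count (k) (≈ 600).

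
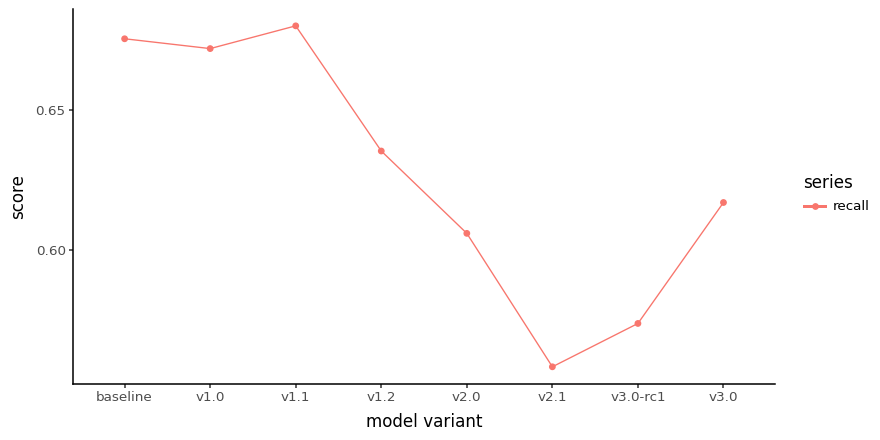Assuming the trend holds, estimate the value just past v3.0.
≈ 0.65

Last three: 0.56, 0.58, 0.62 → slope ≈ 0.03/step → next ≈ 0.65.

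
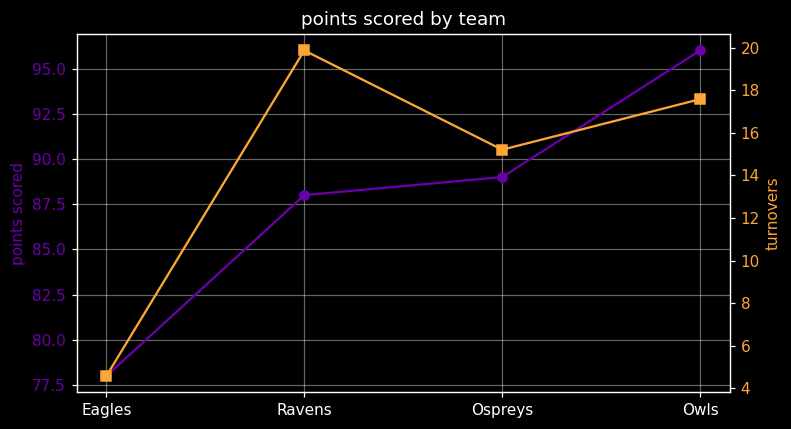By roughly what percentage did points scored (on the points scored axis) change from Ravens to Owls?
Ravens ≈ 88, Owls ≈ 96; (96 − 88) / 88 ≈ +9.1%.

≈ +9.1%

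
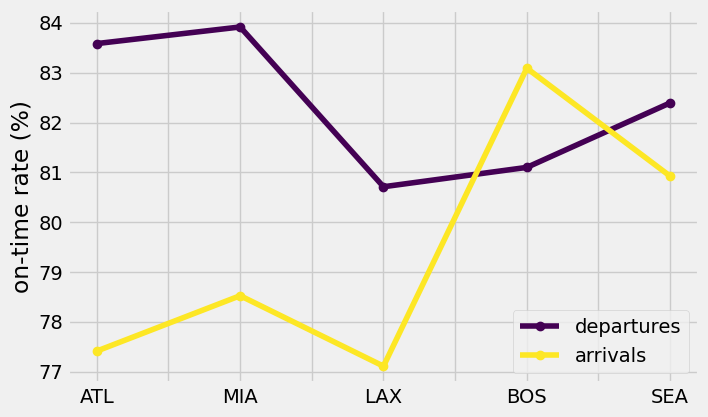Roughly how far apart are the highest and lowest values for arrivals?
Max BOS ≈ 83, min LAX ≈ 77; range ≈ 6.

≈ 6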